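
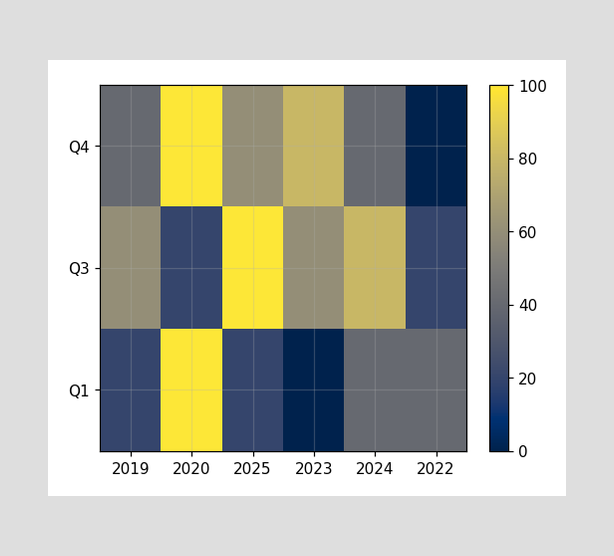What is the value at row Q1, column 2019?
20

Matching cell (Q1, 2019) against the colorbar gives 20.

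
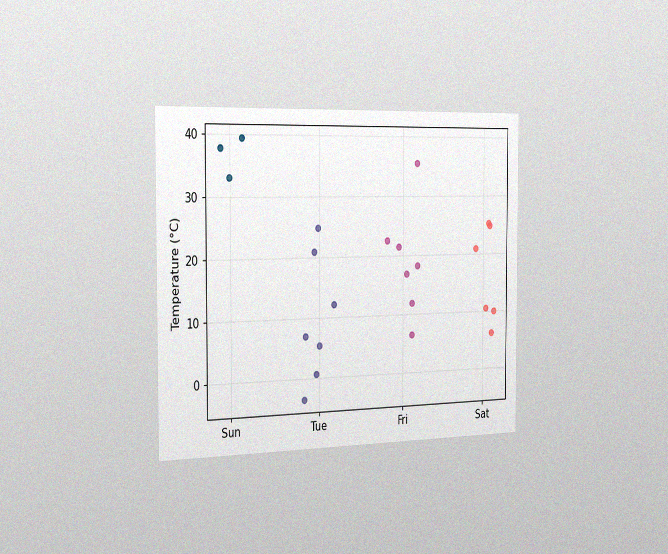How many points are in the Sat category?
6

The chart is viewed slightly from the left, with some photo noise. Counting the markers in the Sat column gives 6.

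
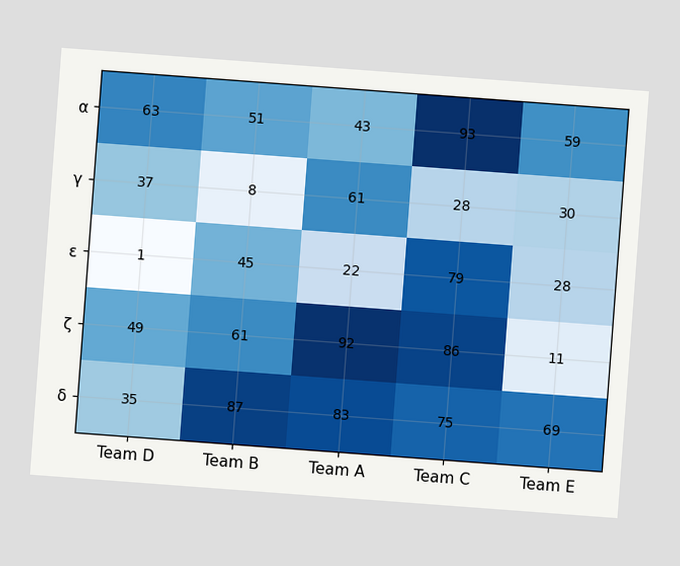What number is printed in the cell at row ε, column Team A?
The chart is tilted about 4° clockwise. The (ε, Team A) cell reads 22.

22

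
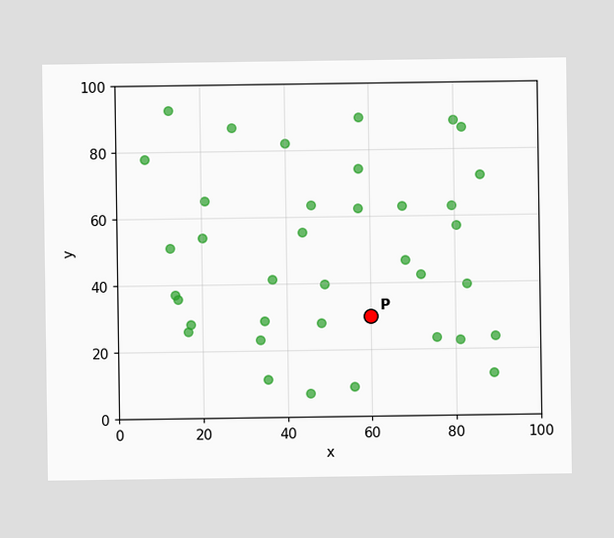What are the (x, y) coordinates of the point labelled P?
(60, 30)

Following the gridlines from P to each axis, P sits at (60, 30).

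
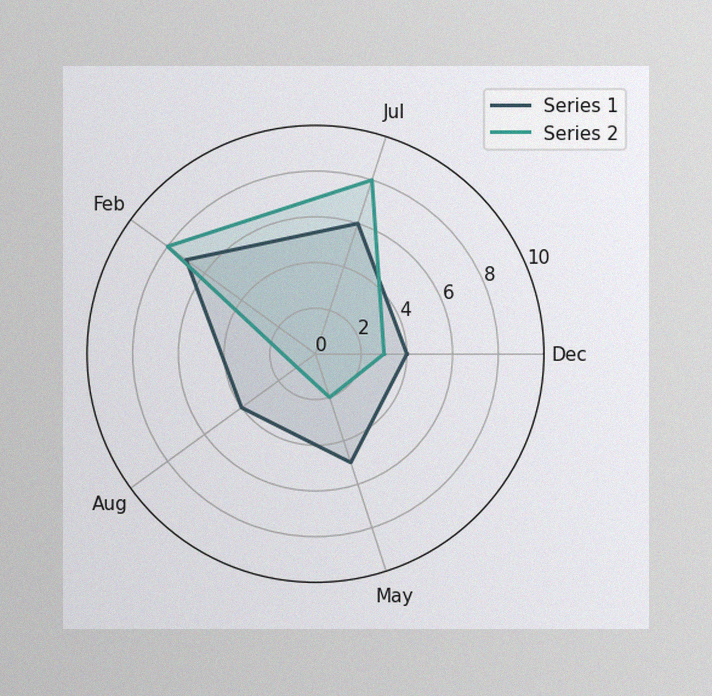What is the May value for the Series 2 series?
2

The image has some photo noise and uneven lighting. On the May axis, Series 2 reaches 2.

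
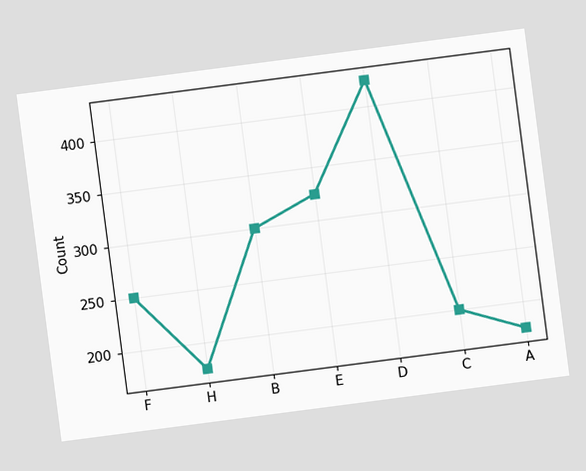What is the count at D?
The chart is tilted about 7° counter-clockwise. At D, the line is at 425.

425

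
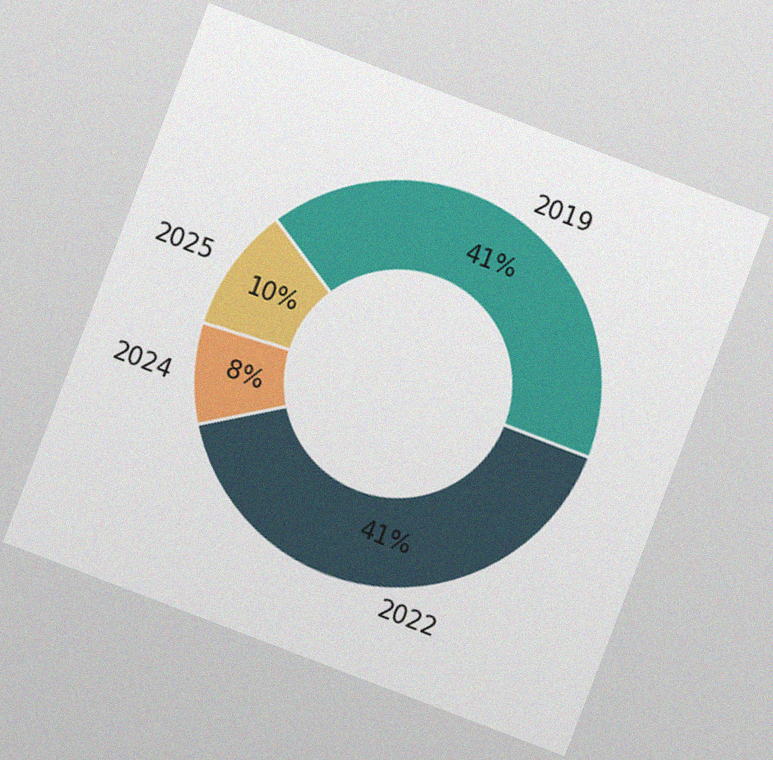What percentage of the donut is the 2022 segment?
The chart is tilted about 21° clockwise, with some photo noise. The 2022 segment takes up 41% of the ring.

41%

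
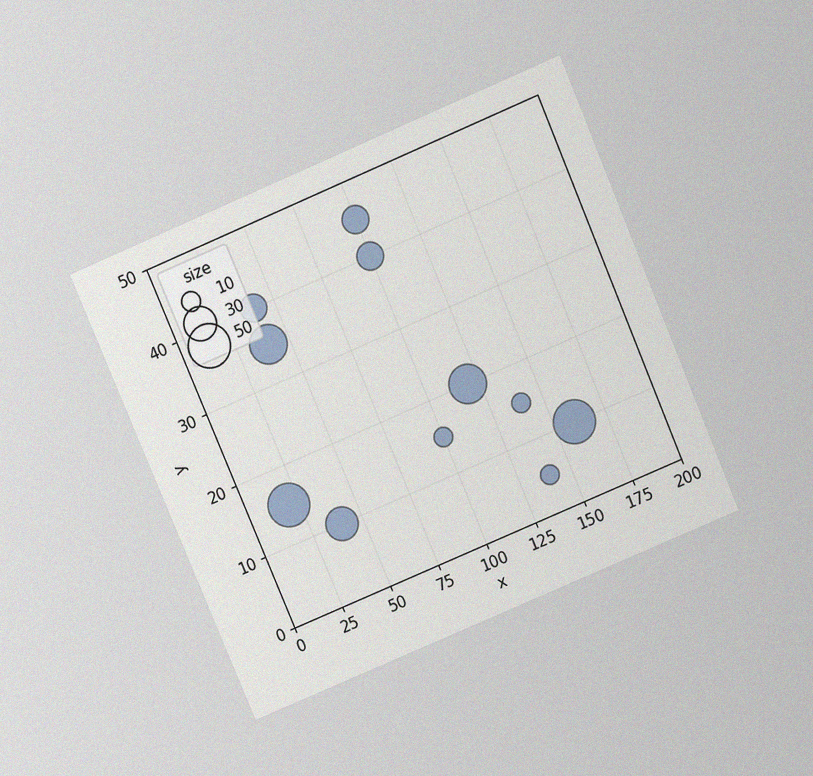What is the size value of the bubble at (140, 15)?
The chart is tilted about 23° counter-clockwise and viewed slightly from above, with some photo noise. Matching the bubble at (140, 15) against the size legend gives 10.

10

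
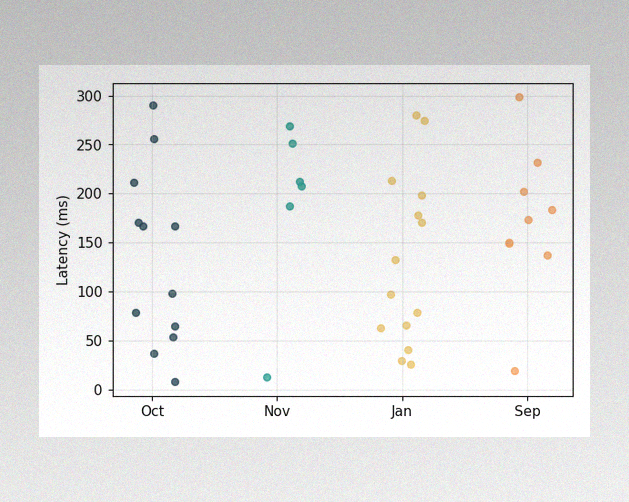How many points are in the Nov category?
The image has some photo noise and uneven lighting. Counting the markers in the Nov column gives 6.

6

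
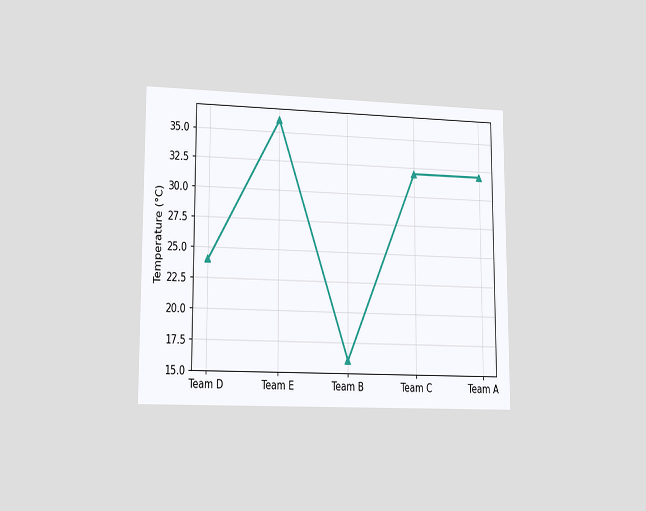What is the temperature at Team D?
24°C

The chart is viewed slightly from the left. At Team D, the line is at 24°C.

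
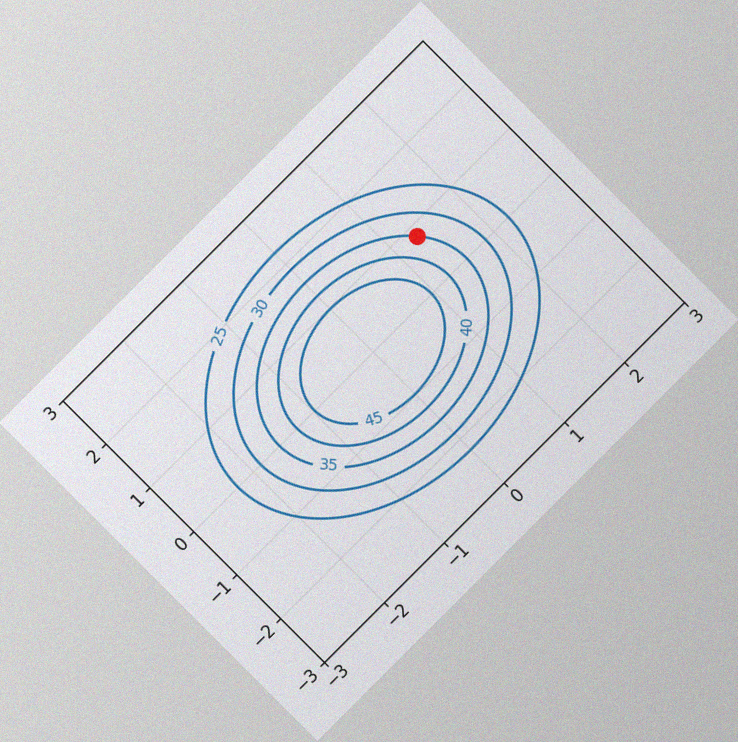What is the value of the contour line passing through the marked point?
35

The chart is tilted about 45° counter-clockwise, with some photo noise. The marked point sits on the contour labelled 35.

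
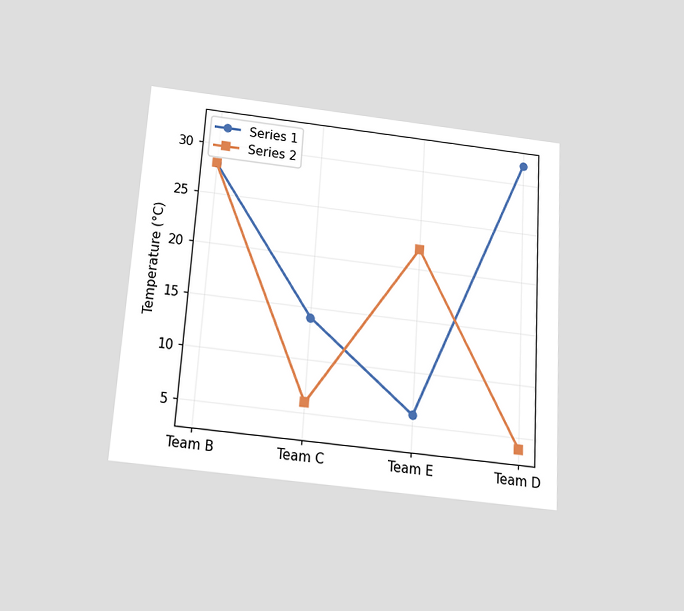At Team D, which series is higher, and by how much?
The chart is tilted about 4° clockwise and viewed slightly from below. At Team D, Series 1 sits above the other line by 28°C.

Series 1, by 28°C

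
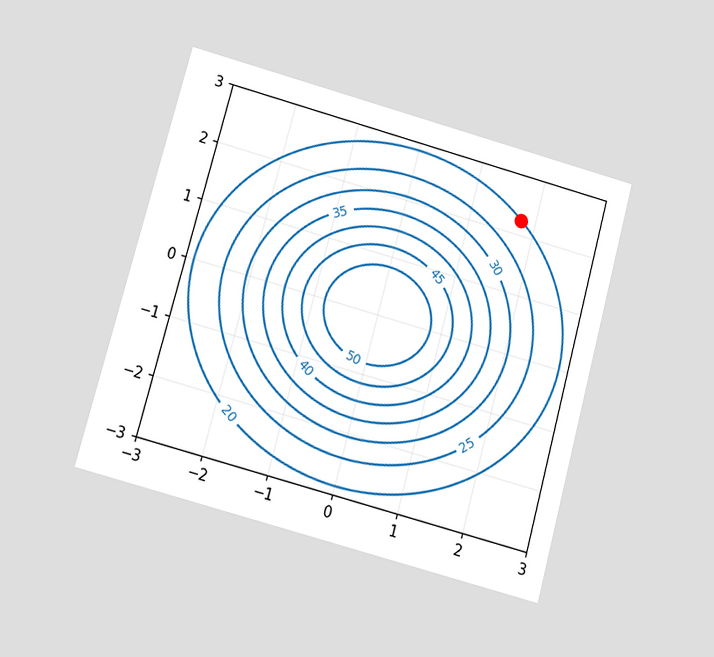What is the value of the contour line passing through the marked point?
The chart is tilted about 15° clockwise and viewed at a slight angle. The marked point sits on the contour labelled 20.

20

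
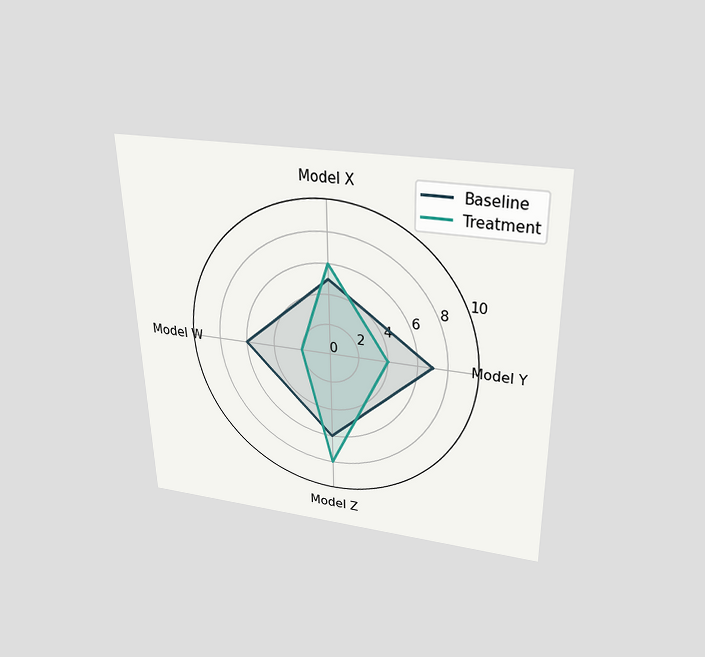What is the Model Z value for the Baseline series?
6

The chart is viewed slightly from above. On the Model Z axis, Baseline reaches 6.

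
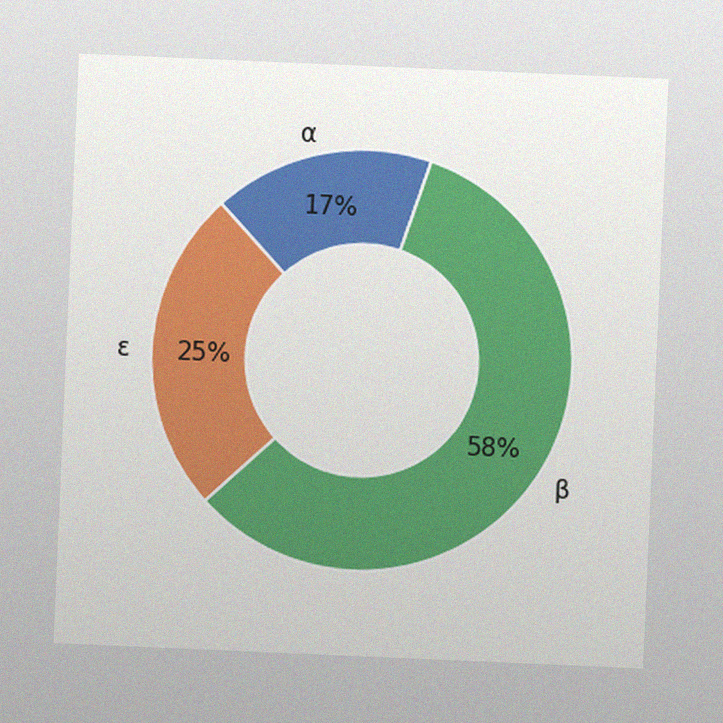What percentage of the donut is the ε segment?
The chart is tilted about 2° clockwise, with some photo noise. The ε segment takes up 25% of the ring.

25%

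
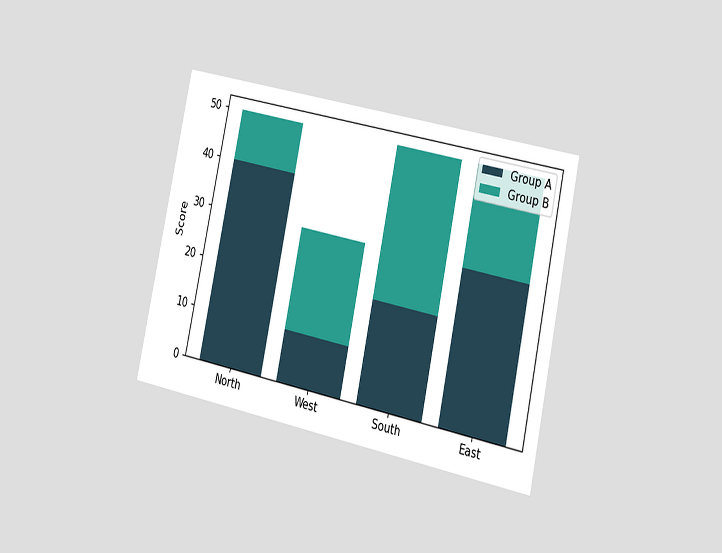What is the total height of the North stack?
50

The chart is tilted about 12° clockwise and viewed slightly from the right. The North stack's top reaches 50 on the y-axis.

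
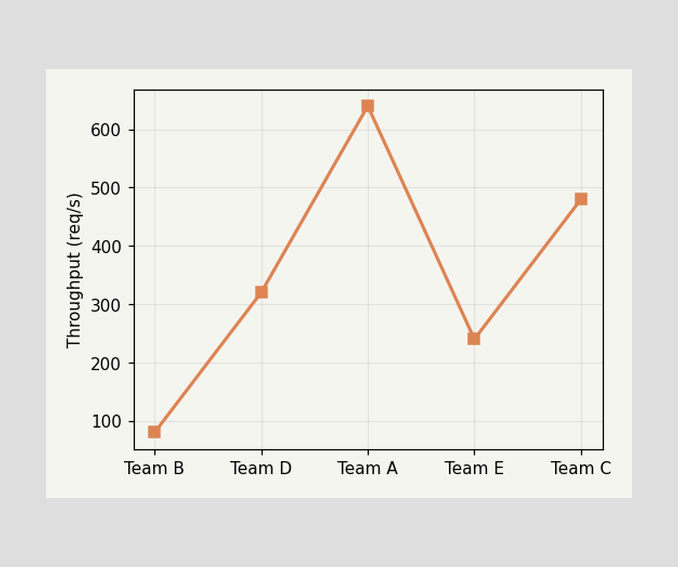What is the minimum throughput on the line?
The lowest point is at Team B, and reading across to the y-axis gives 80req/s.

80req/s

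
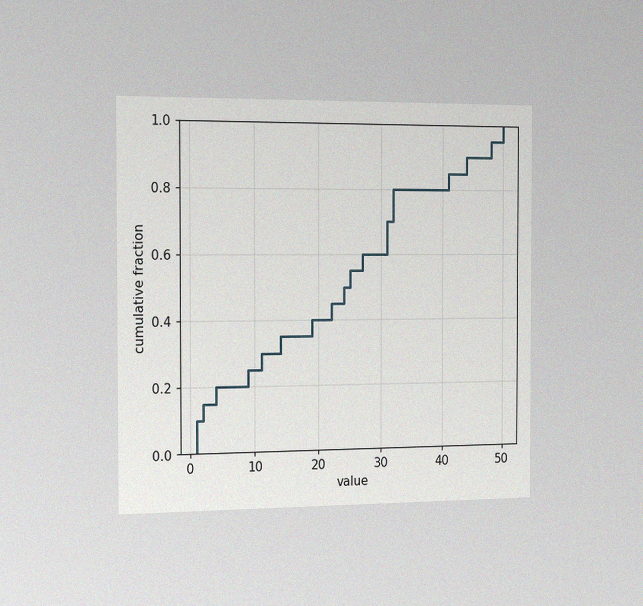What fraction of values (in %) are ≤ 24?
The chart is viewed slightly from the left, with some photo noise. At x=24 the ECDF step is at 50%.

50%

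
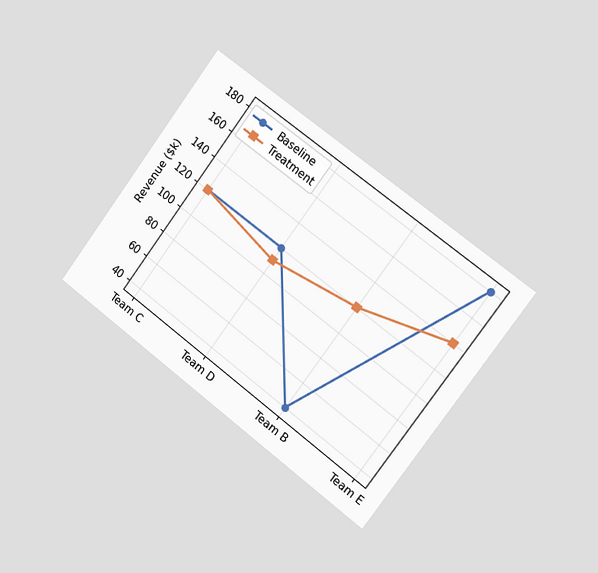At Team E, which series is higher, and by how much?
Baseline, by $40k

The chart is tilted about 37° clockwise and viewed slightly from the right. At Team E, Baseline sits above the other line by $40k.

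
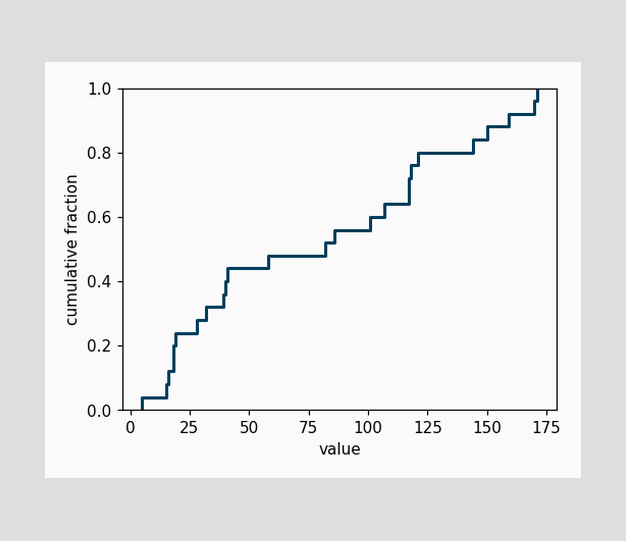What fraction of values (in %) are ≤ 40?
At x=40 the ECDF step is at 40%.

40%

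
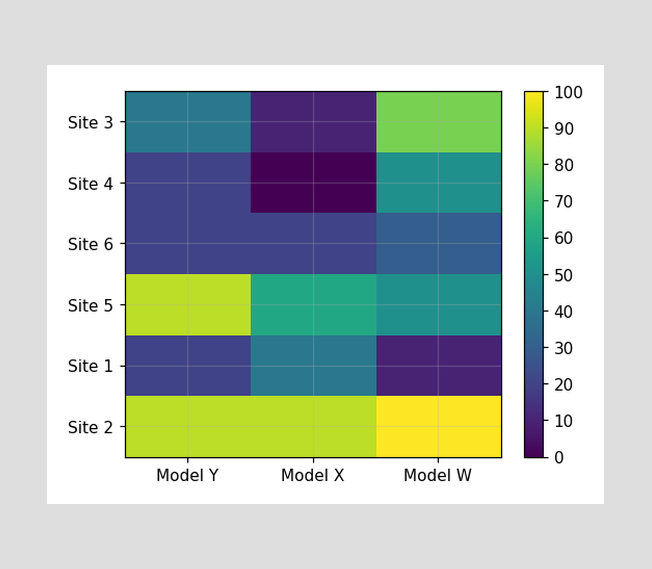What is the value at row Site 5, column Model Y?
90

Matching cell (Site 5, Model Y) against the colorbar gives 90.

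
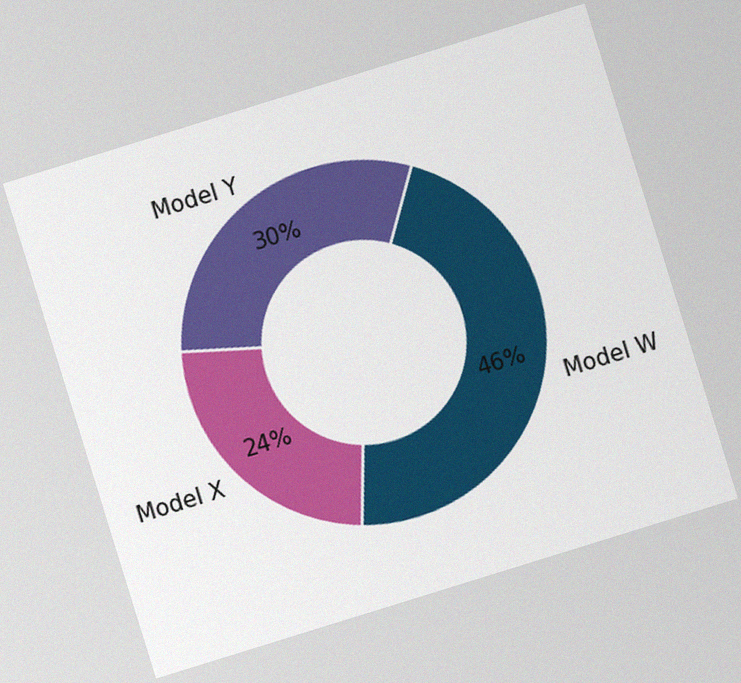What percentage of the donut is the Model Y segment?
The chart is tilted about 17° counter-clockwise, with some photo noise. The Model Y segment takes up 30% of the ring.

30%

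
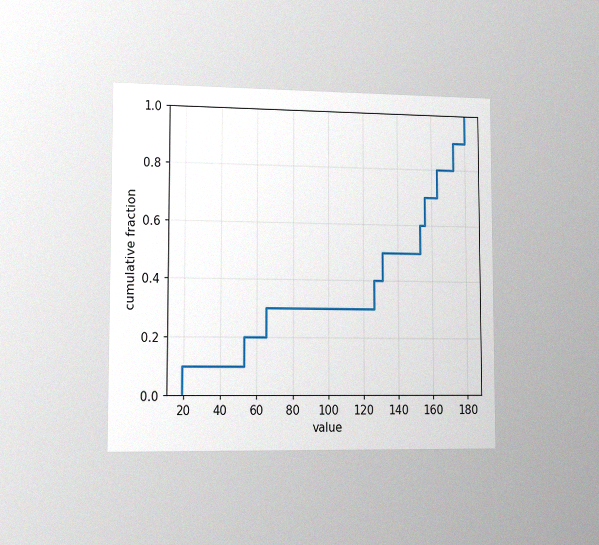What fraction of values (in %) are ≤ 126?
40%

The chart is viewed slightly from the left, with some photo noise. At x=126 the ECDF step is at 40%.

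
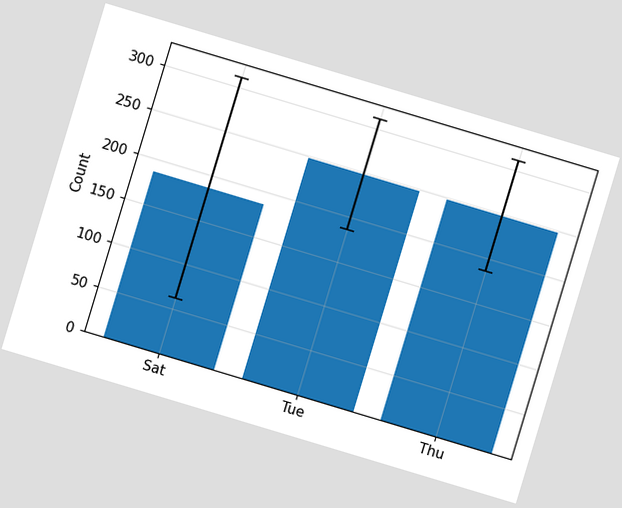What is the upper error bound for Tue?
The chart is tilted about 17° clockwise. The Tue bar's upper whisker reaches 310.

310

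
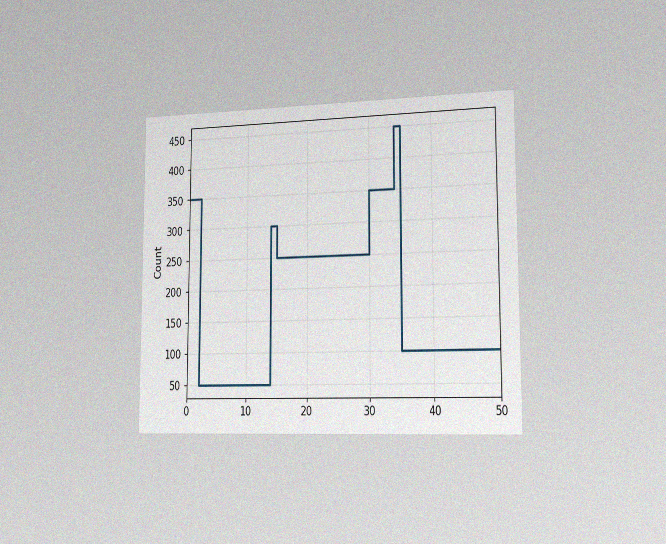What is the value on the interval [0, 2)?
The chart is viewed slightly from the right, with some photo noise. On [0, 2) the step sits at 350.

350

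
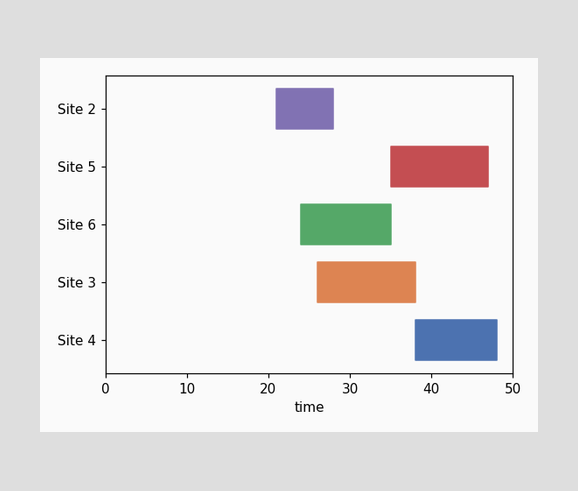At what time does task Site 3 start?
The Site 3 bar begins at t=26.

26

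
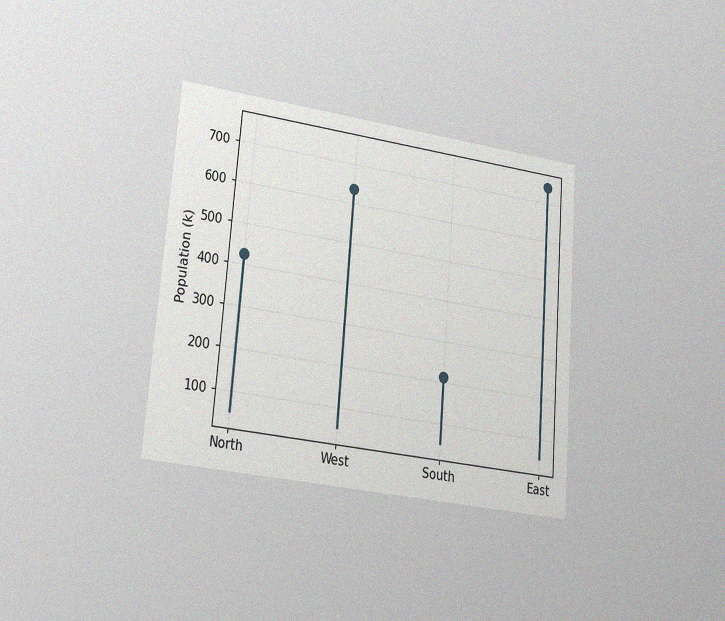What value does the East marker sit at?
742k

The chart is tilted about 4° clockwise and viewed at a slight angle, with some photo noise. The East marker sits at 742k.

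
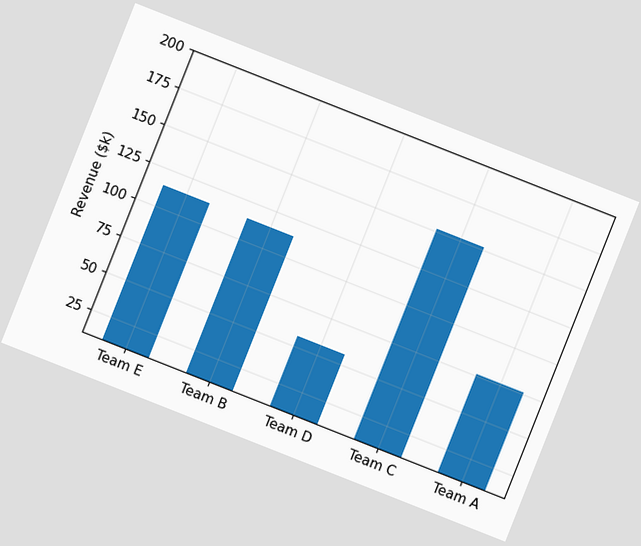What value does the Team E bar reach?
$114k

The chart is tilted about 22° clockwise. Reading along the chart's y-axis, the Team E bar reaches $114k.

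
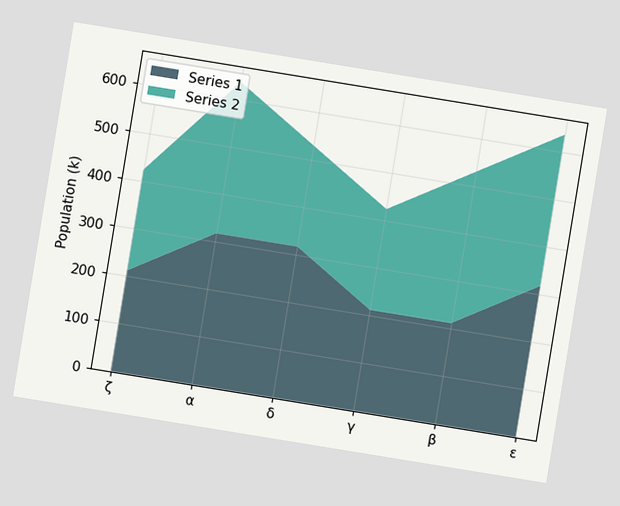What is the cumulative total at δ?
The chart is tilted about 9° clockwise. The stacked total at δ reaches 530k.

530k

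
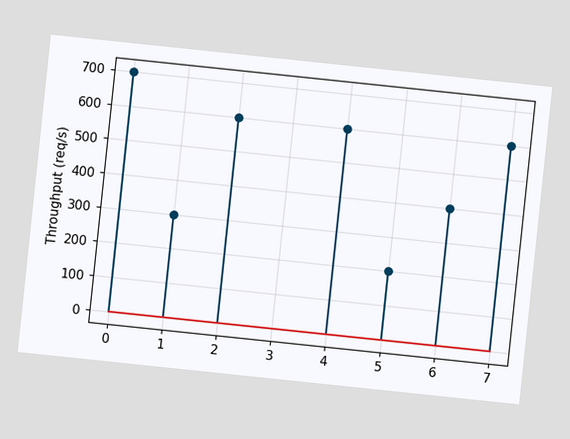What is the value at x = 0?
700req/s

The chart is tilted about 6° clockwise. The stem at x=0 reaches 700req/s.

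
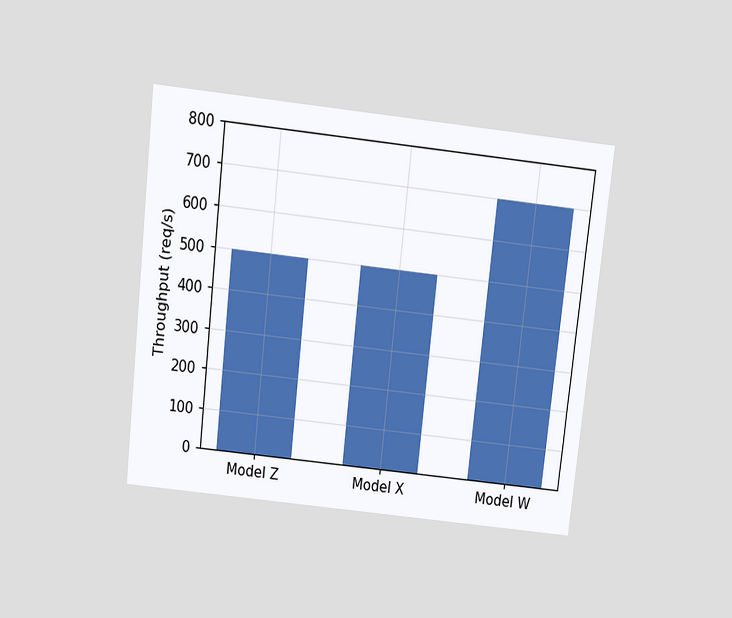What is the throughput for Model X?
500req/s

The chart is tilted about 6° clockwise and viewed slightly from above. Reading along the chart's y-axis, the Model X bar reaches 500req/s.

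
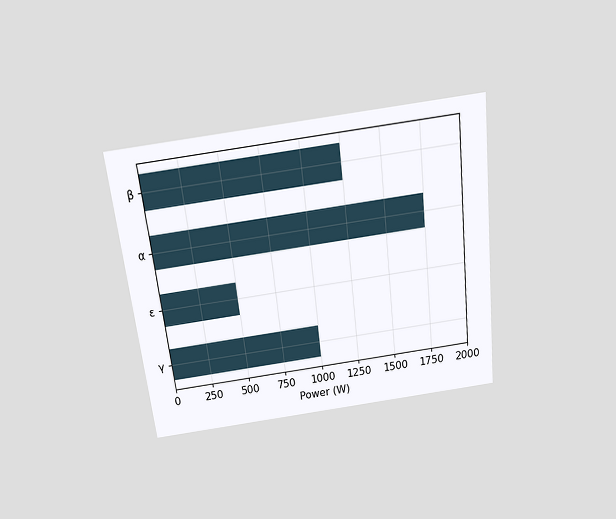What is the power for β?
The chart is tilted about 7° counter-clockwise and viewed slightly from above. Reading along the chart's x-axis, the β bar reaches 1250W.

1250W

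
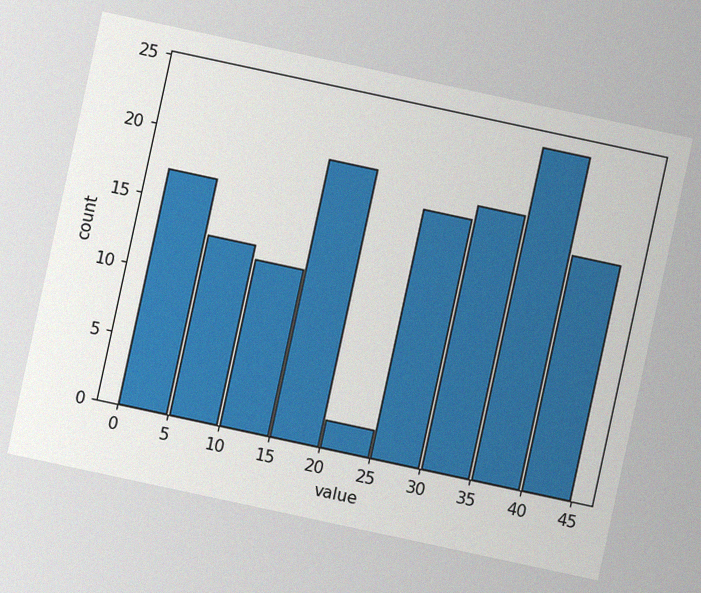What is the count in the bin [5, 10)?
The chart is tilted about 12° clockwise, with some photo noise. The [5, 10) bin has height 13.

13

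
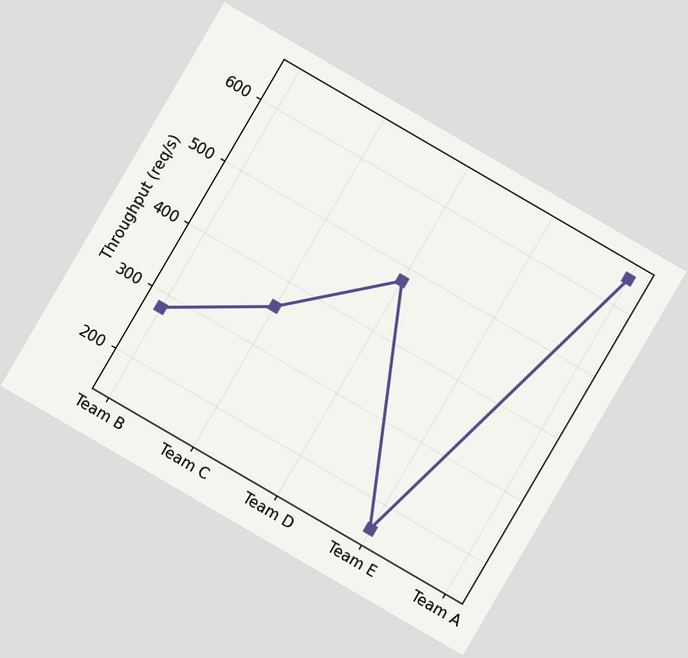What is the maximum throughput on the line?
640req/s

The chart is tilted about 30° clockwise. The highest point is at Team A, and reading across to the y-axis gives 640req/s.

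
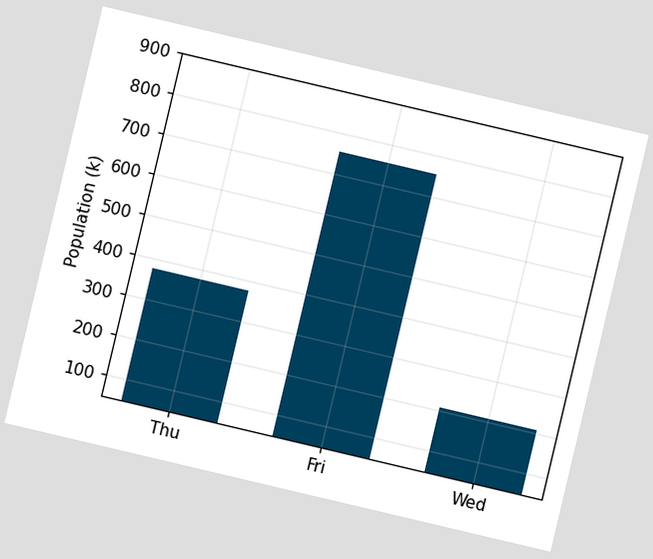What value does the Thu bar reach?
The chart is tilted about 13° clockwise. Reading along the chart's y-axis, the Thu bar reaches 378k.

378k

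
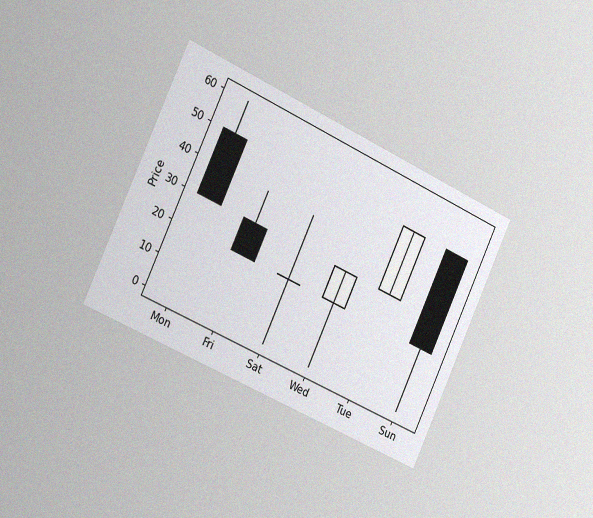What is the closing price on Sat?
20

The chart is tilted about 25° clockwise and viewed slightly from the left, with some photo noise. The Sat candle closes at 20.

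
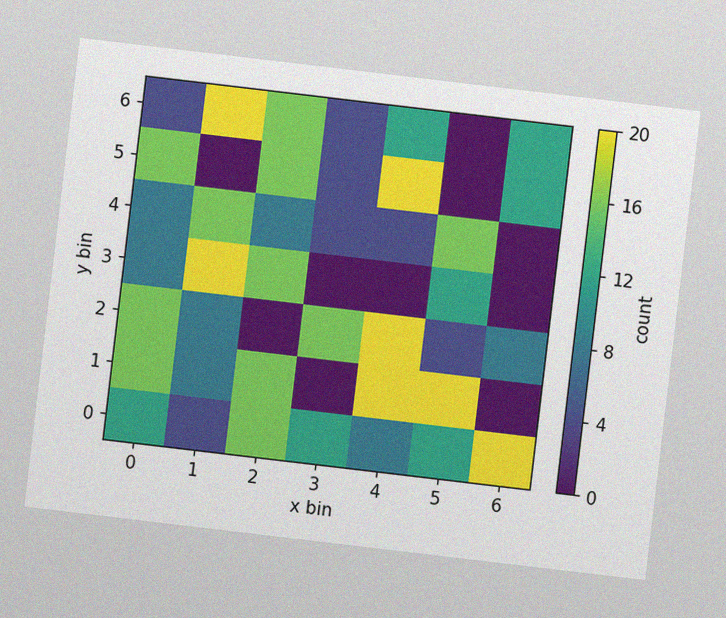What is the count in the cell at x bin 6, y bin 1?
0

The chart is tilted about 7° clockwise, with some photo noise. Matching the cell (6, 1) against the colorbar gives 0.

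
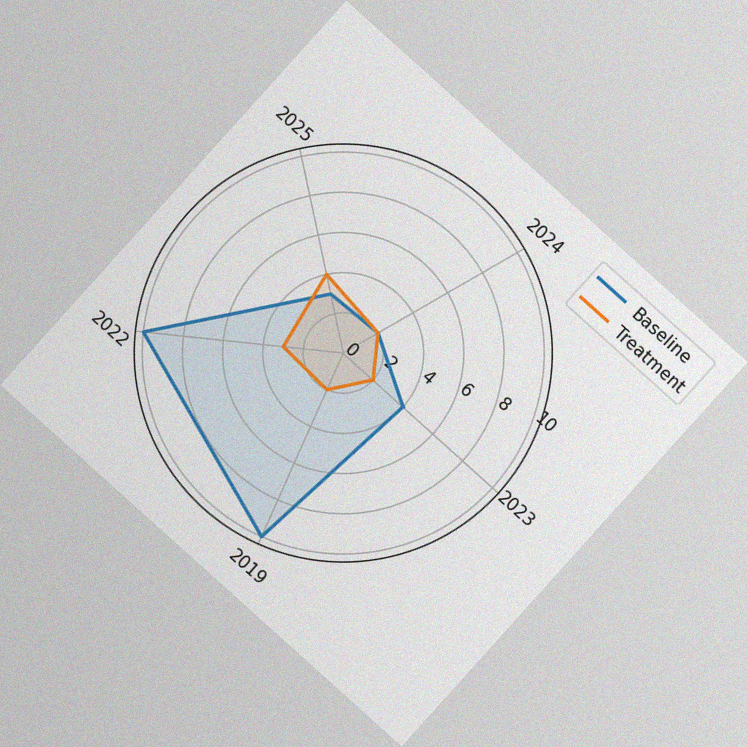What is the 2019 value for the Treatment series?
2

The chart is tilted about 42° clockwise, with some photo noise. On the 2019 axis, Treatment reaches 2.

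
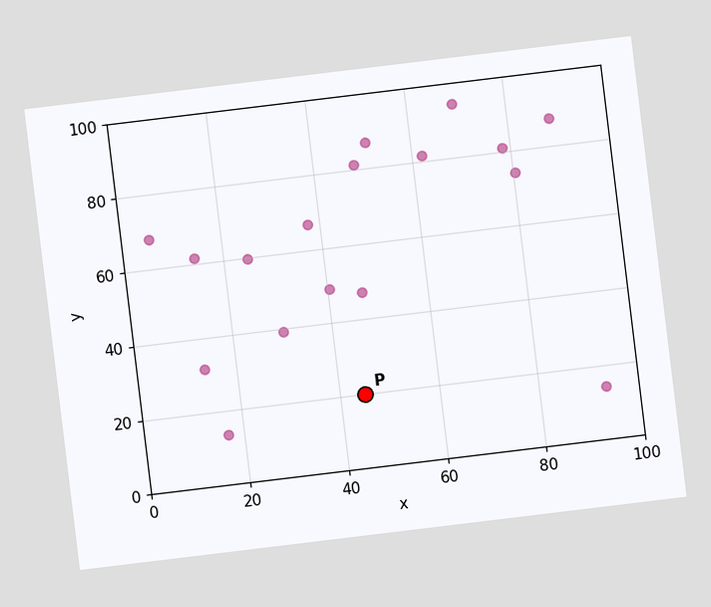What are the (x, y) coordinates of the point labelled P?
The chart is tilted about 7° counter-clockwise. Following the gridlines from P to each axis, P sits at (45, 20).

(45, 20)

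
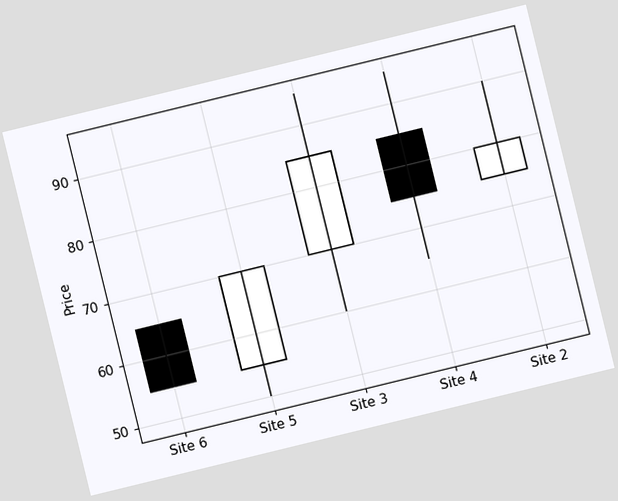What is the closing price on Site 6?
The chart is tilted about 14° counter-clockwise. The Site 6 candle closes at 55.

55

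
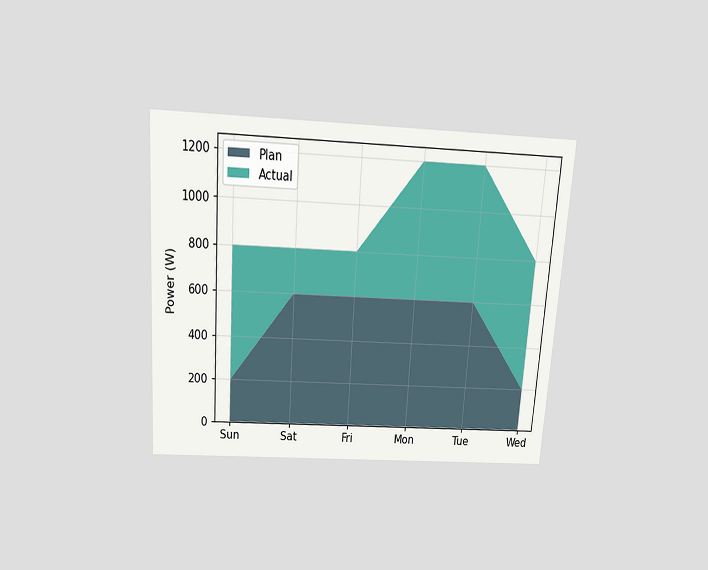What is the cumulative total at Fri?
800W

The chart is tilted about 4° clockwise and viewed slightly from above. The stacked total at Fri reaches 800W.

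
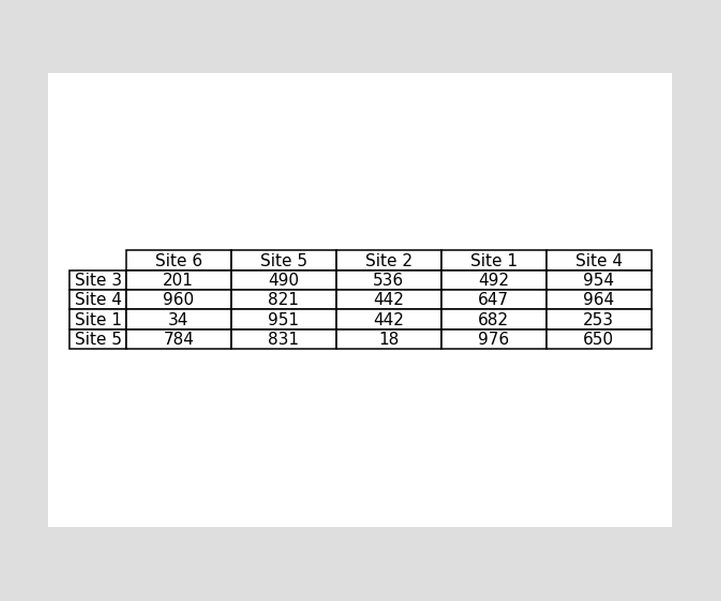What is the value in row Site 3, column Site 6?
201

The (Site 3, Site 6) cell reads 201.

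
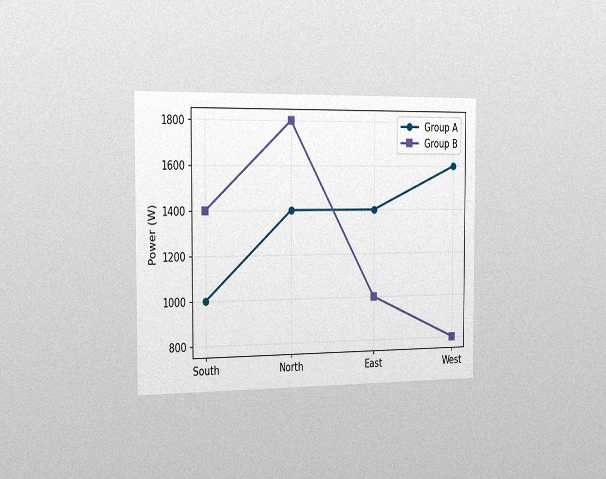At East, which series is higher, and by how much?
The chart is viewed slightly from the left, with some photo noise. At East, Group A sits above the other line by 400W.

Group A, by 400W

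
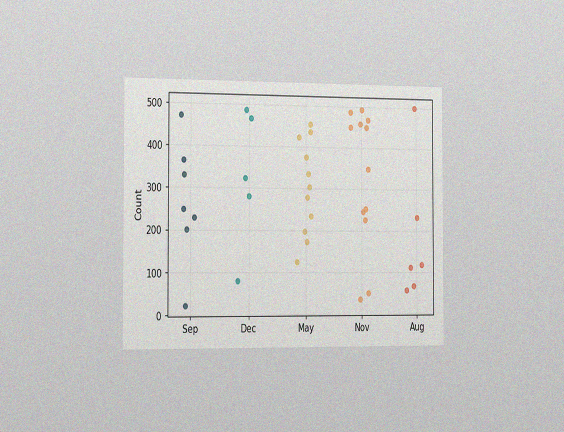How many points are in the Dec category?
5

The chart is viewed slightly from the left, with some photo noise. Counting the markers in the Dec column gives 5.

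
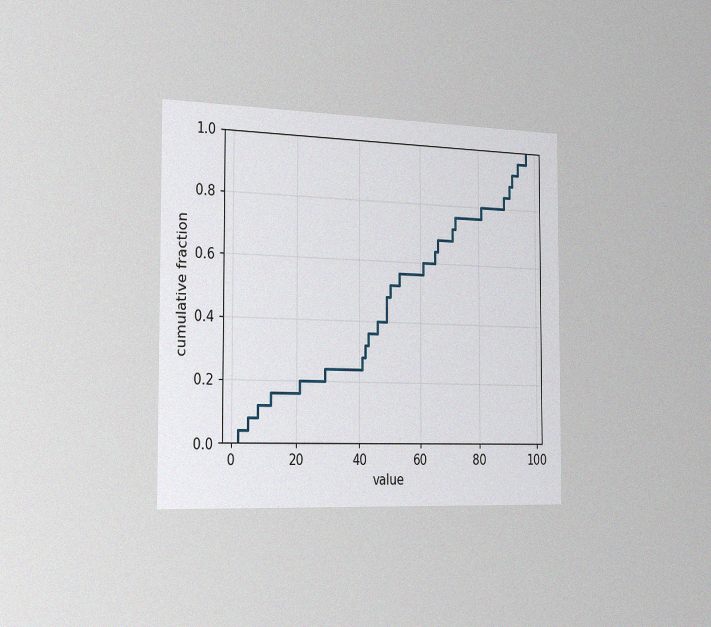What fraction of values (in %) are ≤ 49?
The chart is viewed slightly from the left, with some photo noise. At x=49 the ECDF step is at 48%.

48%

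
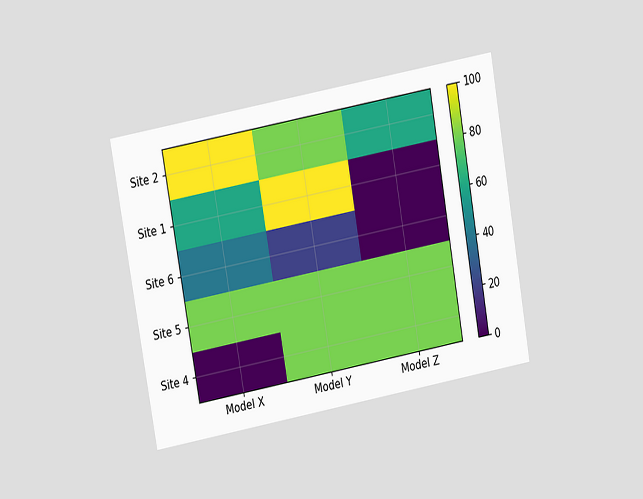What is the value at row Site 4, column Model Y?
The chart is tilted about 10° counter-clockwise and viewed at a slight angle. Matching cell (Site 4, Model Y) against the colorbar gives 80.

80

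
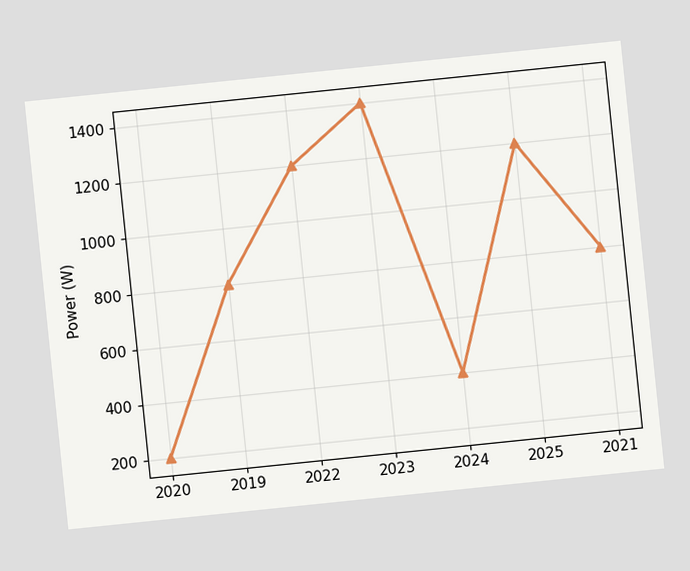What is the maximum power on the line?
1400W

The chart is tilted about 6° counter-clockwise. The highest point is at 2023, and reading across to the y-axis gives 1400W.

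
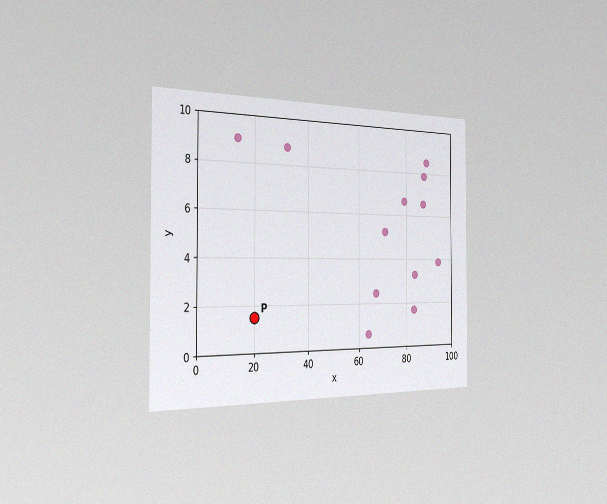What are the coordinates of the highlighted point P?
(20, 1.5)

The chart is viewed slightly from the left, with some photo noise. Following the gridlines from P to each axis, P sits at (20, 1.5).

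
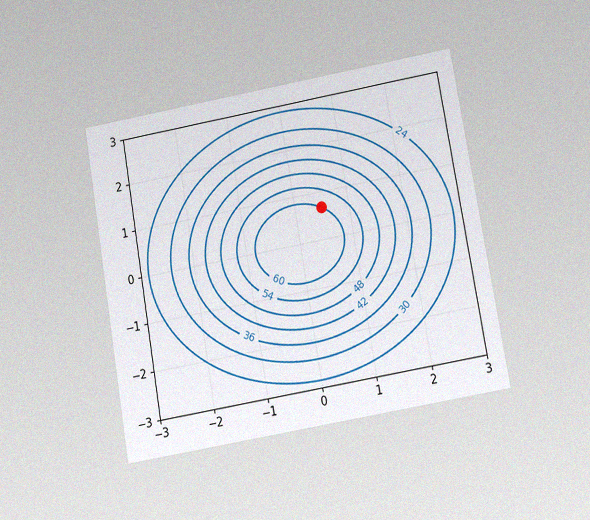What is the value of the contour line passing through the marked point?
60

The chart is tilted about 10° counter-clockwise and viewed slightly from below, with some photo noise. The marked point sits on the contour labelled 60.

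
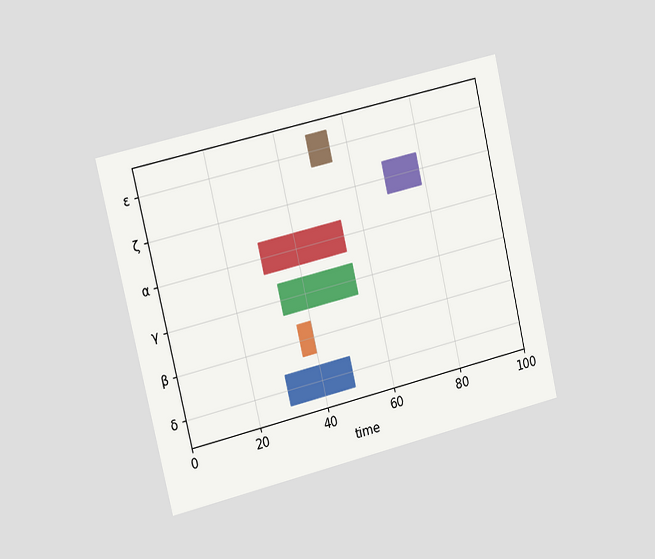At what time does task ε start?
49

The chart is tilted about 13° counter-clockwise and viewed slightly from the left. The ε bar begins at t=49.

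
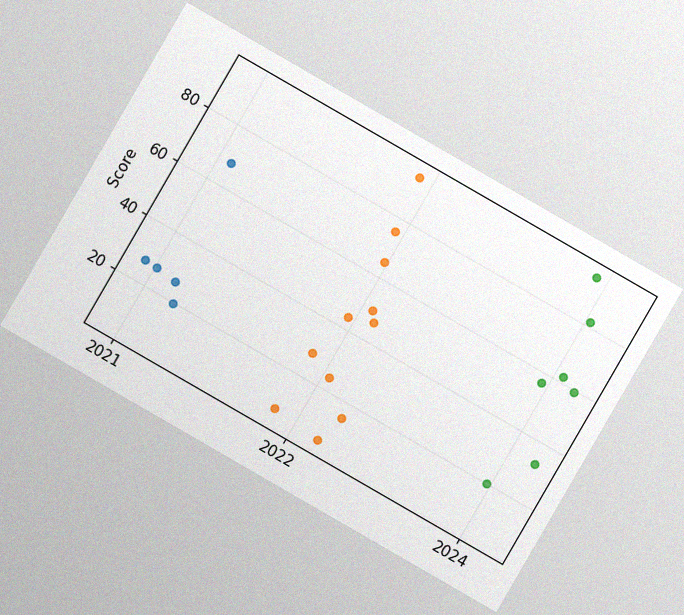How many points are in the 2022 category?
11

The chart is tilted about 30° clockwise, with some photo noise. Counting the markers in the 2022 column gives 11.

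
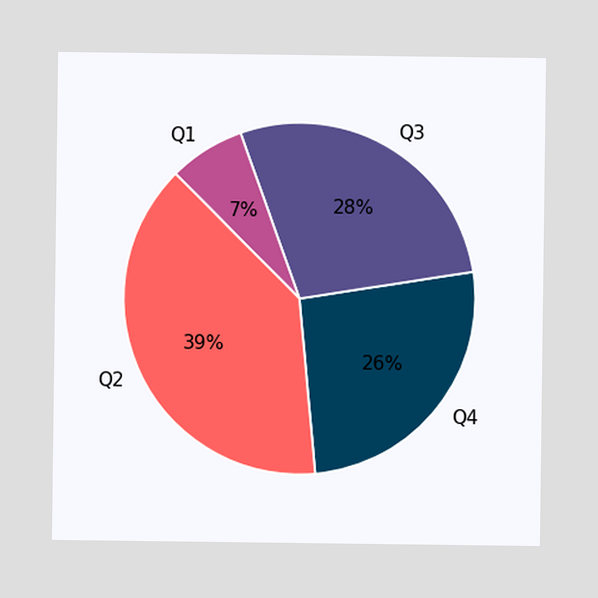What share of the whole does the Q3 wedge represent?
The Q3 slice takes up 28% of the pie.

28%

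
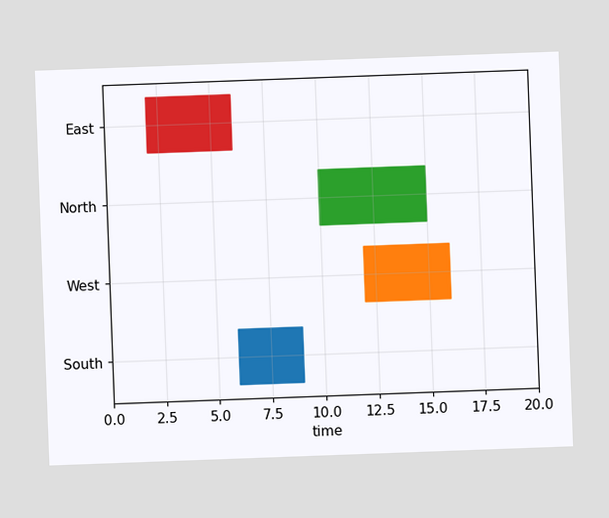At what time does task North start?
The chart is tilted about 2° counter-clockwise. The North bar begins at t=10.

10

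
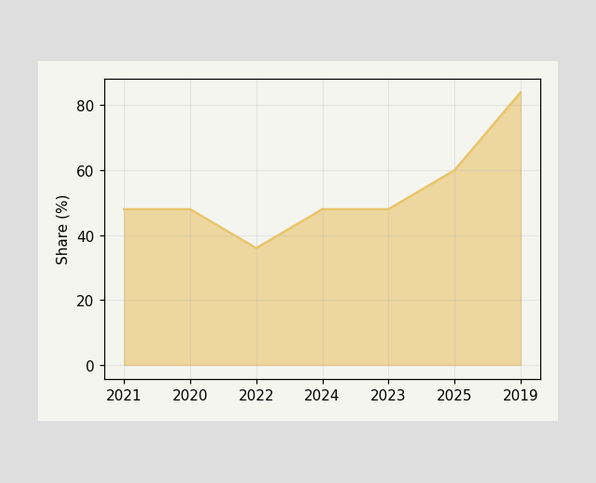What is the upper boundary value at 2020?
At 2020 the upper boundary is at 48%.

48%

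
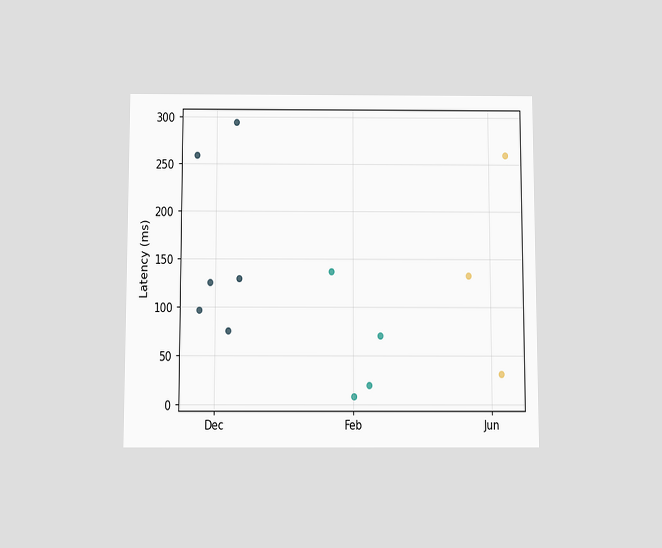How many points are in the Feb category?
4

The chart is viewed slightly from below. Counting the markers in the Feb column gives 4.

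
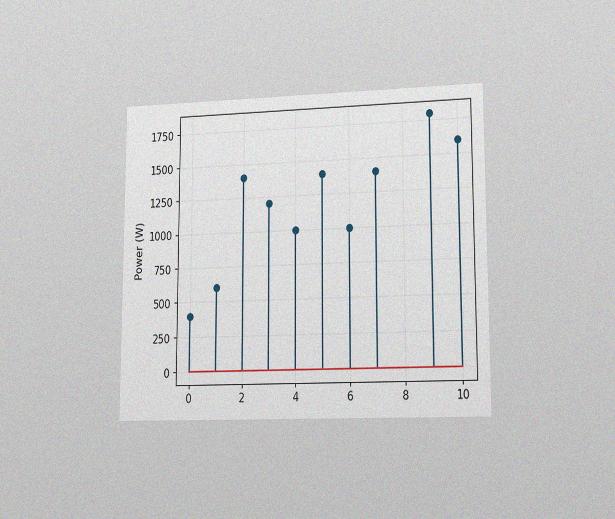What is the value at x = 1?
600W

The chart is viewed slightly from the right, with some photo noise. The stem at x=1 reaches 600W.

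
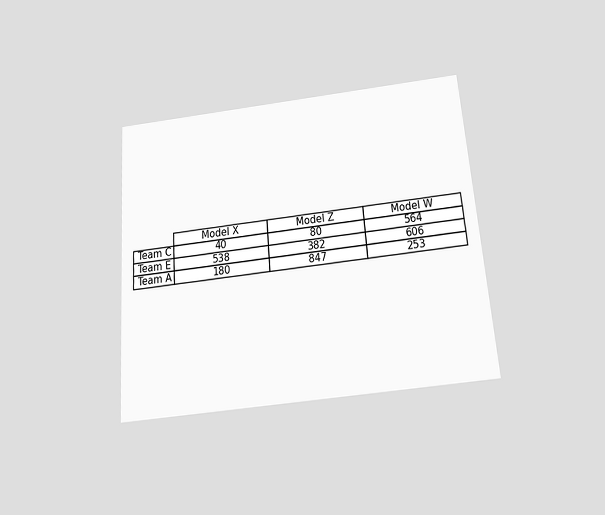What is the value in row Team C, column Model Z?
80

The chart is tilted about 4° counter-clockwise and viewed slightly from below. The (Team C, Model Z) cell reads 80.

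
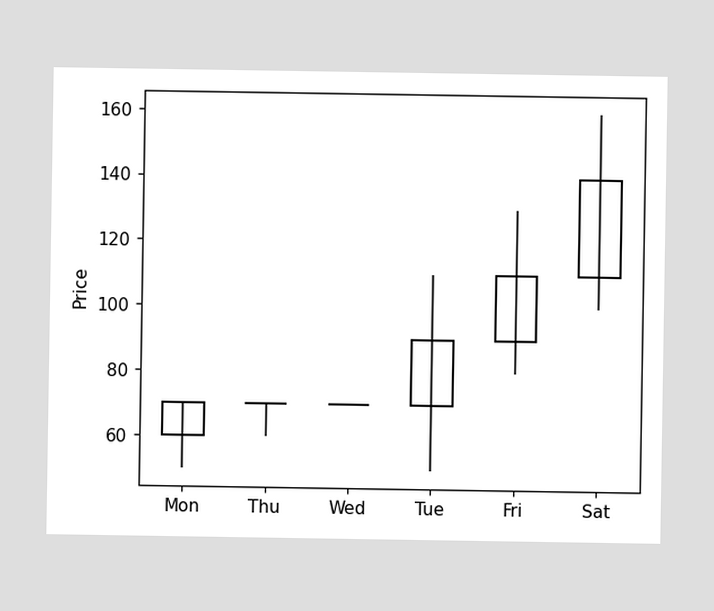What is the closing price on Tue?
The Tue candle closes at 90.

90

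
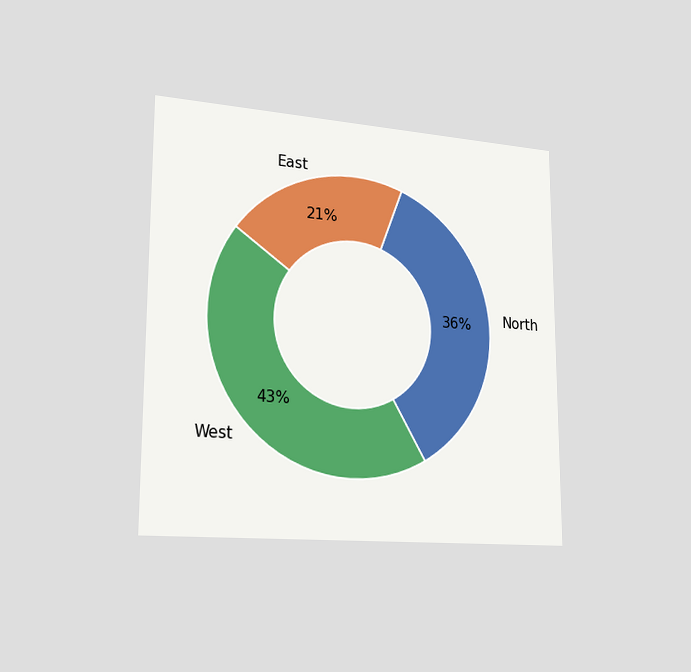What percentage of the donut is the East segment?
21%

The chart is viewed slightly from the left. The East segment takes up 21% of the ring.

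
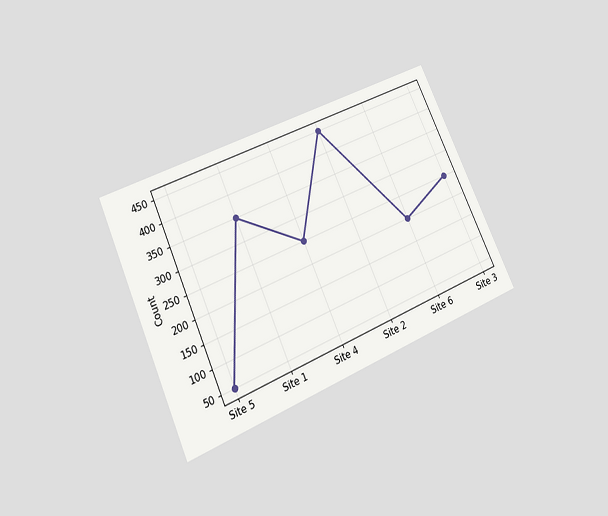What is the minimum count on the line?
50

The chart is tilted about 24° counter-clockwise and viewed at a slight angle. The lowest point is at Site 5, and reading across to the y-axis gives 50.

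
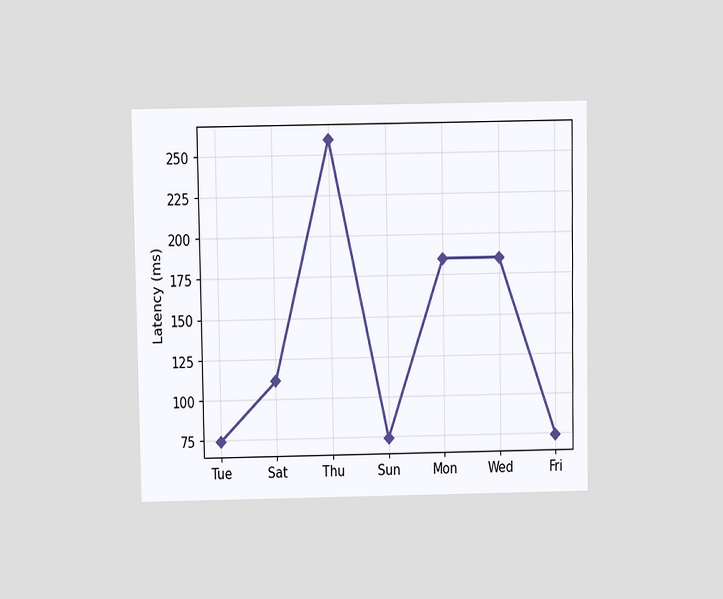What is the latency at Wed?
The chart is viewed slightly from above. At Wed, the line is at 185ms.

185ms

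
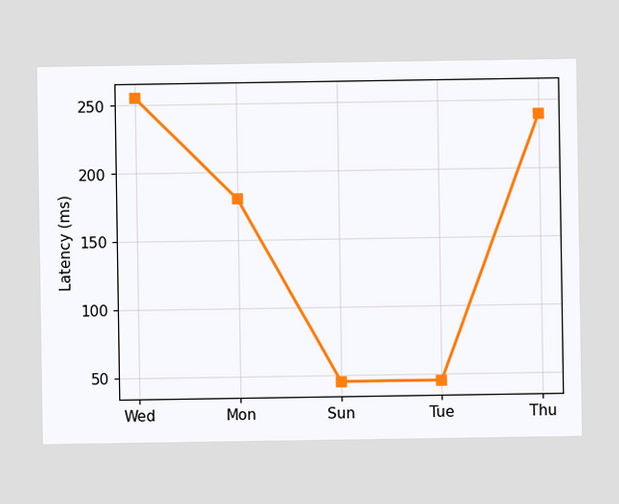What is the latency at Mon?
180ms

At Mon, the line is at 180ms.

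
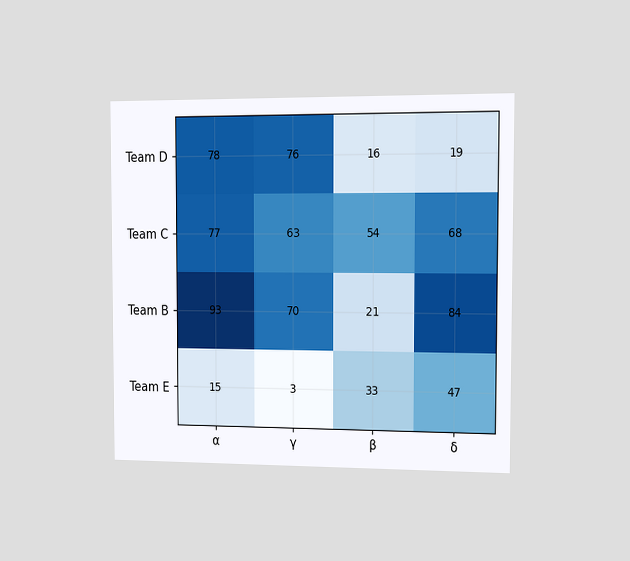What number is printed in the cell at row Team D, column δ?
19

The chart is viewed slightly from the right. The (Team D, δ) cell reads 19.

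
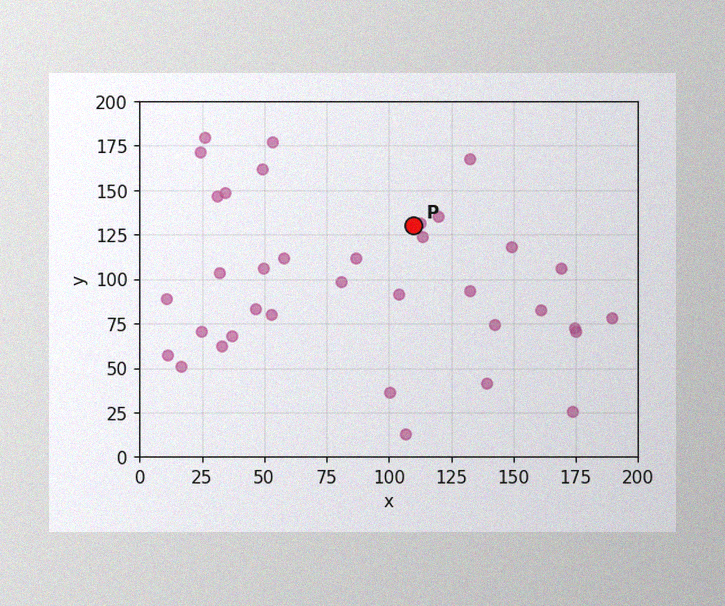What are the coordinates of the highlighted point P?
The image has some photo noise and uneven lighting. Following the gridlines from P to each axis, P sits at (110, 130).

(110, 130)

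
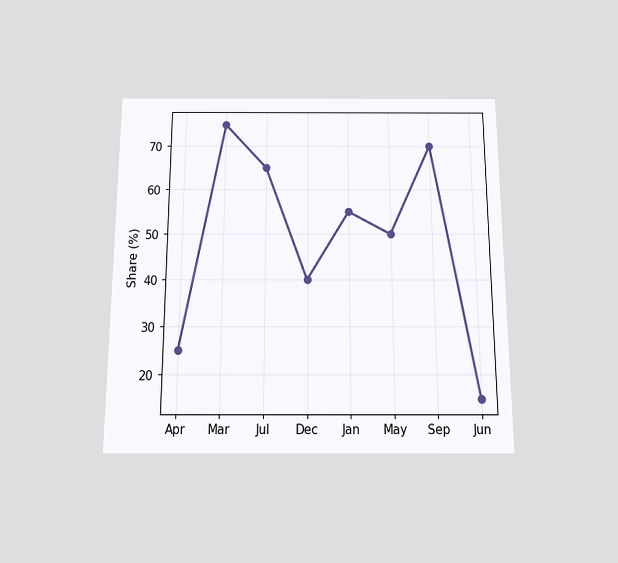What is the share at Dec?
The chart is viewed slightly from below. At Dec, the line is at 40%.

40%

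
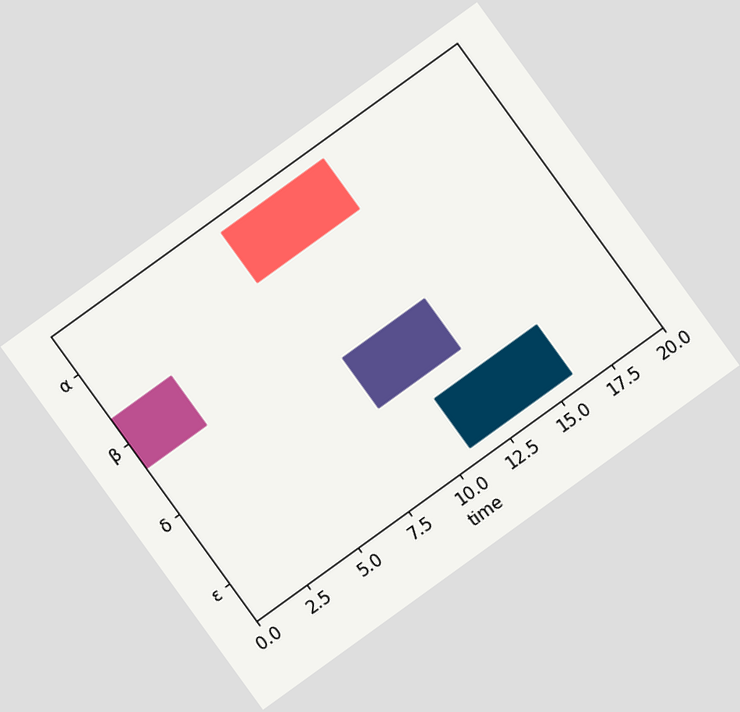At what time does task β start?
0

The chart is tilted about 36° counter-clockwise. The β bar begins at t=0.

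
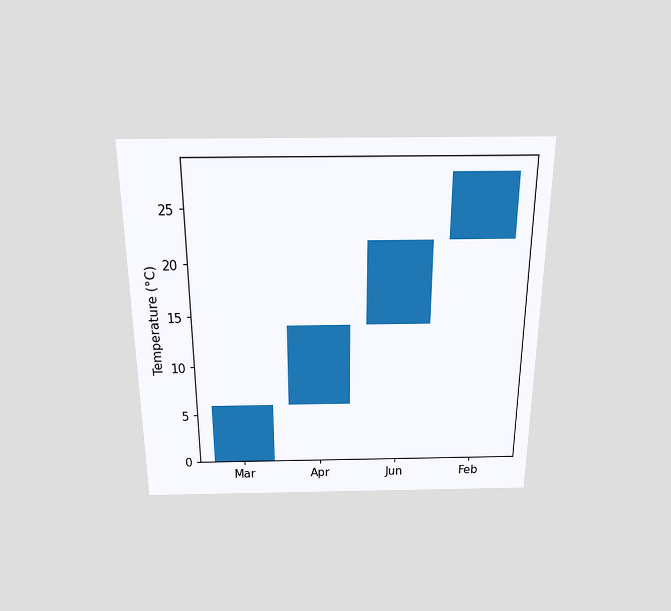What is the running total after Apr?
14°C

The chart is viewed slightly from above. After Apr the running total reaches 14°C.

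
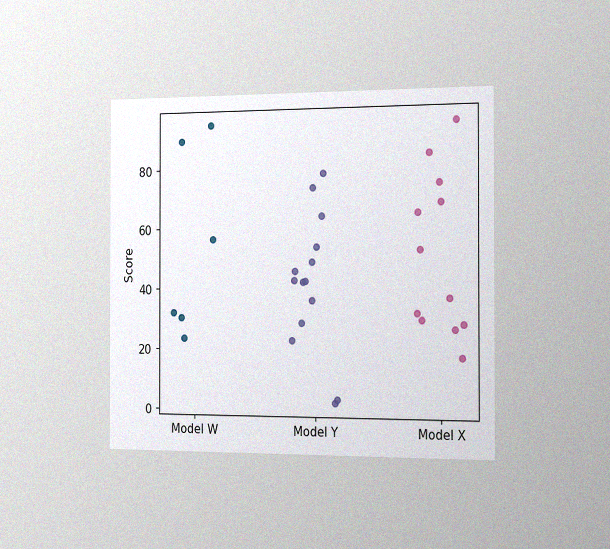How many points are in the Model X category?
The chart is viewed slightly from the right, with some photo noise. Counting the markers in the Model X column gives 12.

12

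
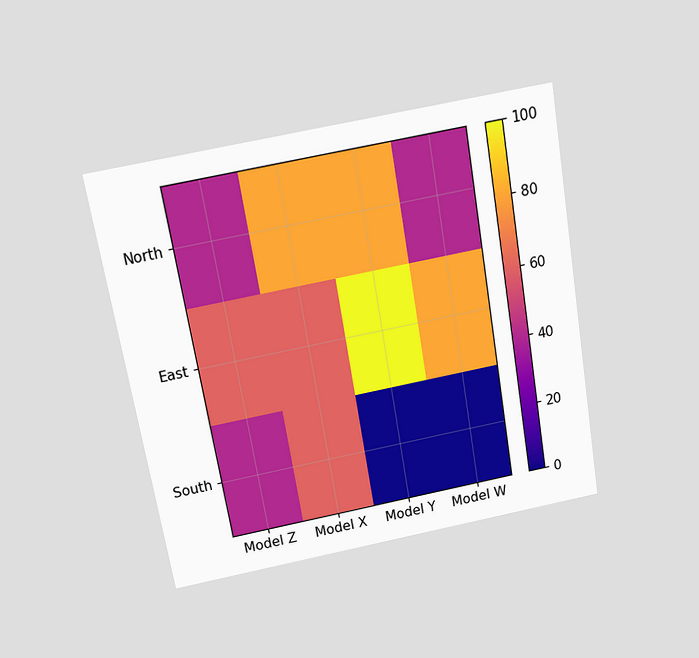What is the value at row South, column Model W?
The chart is tilted about 10° counter-clockwise and viewed slightly from above. Matching cell (South, Model W) against the colorbar gives 0.

0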